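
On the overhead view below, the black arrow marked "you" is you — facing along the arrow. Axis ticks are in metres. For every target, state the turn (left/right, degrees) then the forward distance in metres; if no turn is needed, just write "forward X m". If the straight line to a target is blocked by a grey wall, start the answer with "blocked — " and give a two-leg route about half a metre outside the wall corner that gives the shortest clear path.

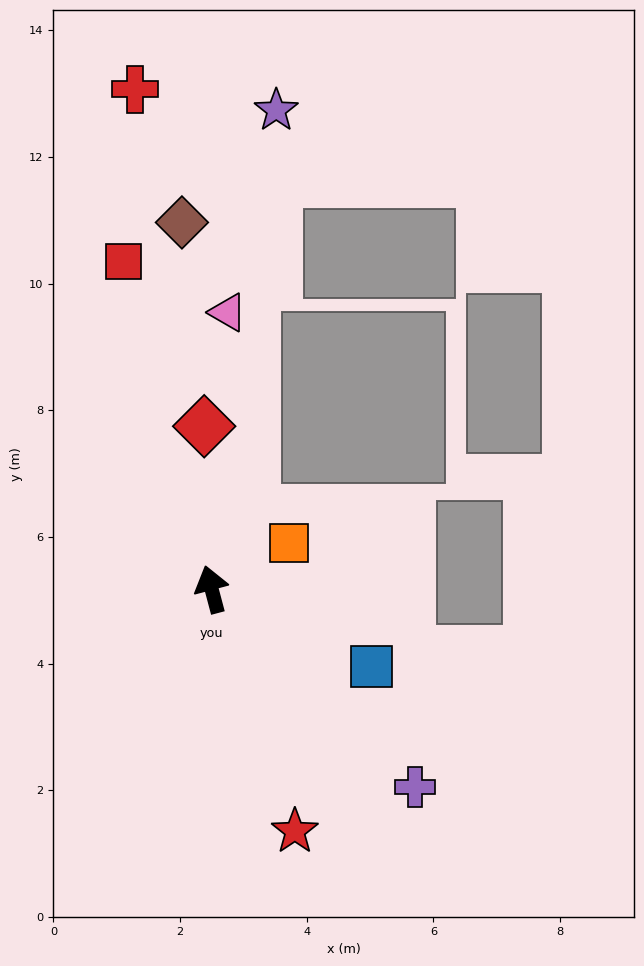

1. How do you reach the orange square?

turn right 74°, forward 1.4 m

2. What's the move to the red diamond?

turn right 12°, forward 2.6 m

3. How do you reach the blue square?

turn right 131°, forward 2.8 m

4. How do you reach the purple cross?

turn right 149°, forward 4.5 m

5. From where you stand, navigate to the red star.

turn right 176°, forward 4.0 m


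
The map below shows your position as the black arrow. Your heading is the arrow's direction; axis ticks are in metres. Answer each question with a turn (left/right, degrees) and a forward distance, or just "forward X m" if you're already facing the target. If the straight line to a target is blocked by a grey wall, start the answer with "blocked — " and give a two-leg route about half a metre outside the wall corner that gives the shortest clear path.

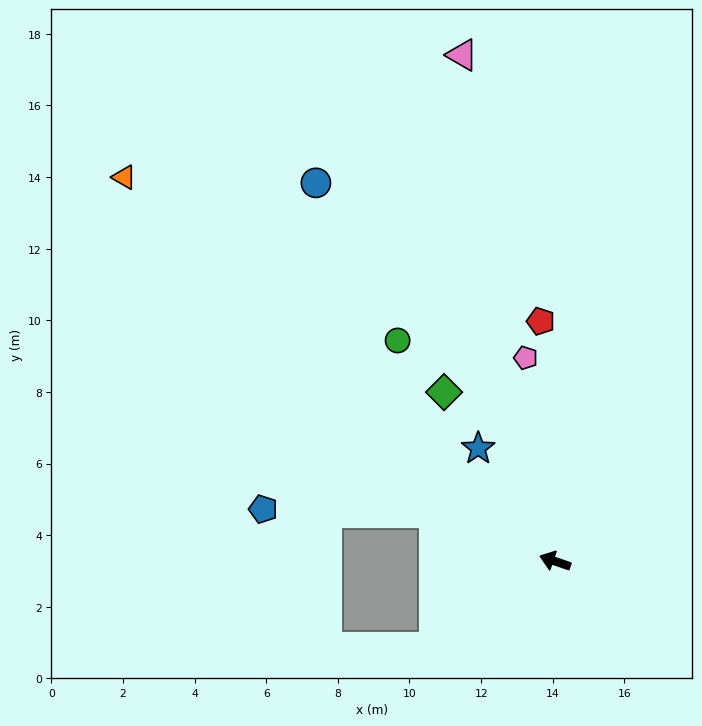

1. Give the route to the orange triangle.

turn right 23°, forward 16.1 m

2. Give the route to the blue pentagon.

blocked — turn right 3°, forward 3.6 m, then turn left 21°, forward 4.8 m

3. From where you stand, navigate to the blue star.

turn right 37°, forward 3.8 m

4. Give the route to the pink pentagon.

turn right 63°, forward 5.7 m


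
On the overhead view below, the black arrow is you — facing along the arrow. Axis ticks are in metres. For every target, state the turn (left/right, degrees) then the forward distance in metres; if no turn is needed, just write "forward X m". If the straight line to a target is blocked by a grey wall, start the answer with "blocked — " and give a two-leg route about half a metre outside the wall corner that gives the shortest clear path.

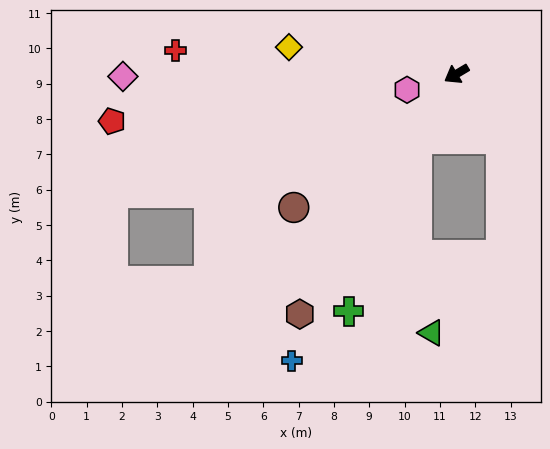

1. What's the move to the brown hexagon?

turn left 26°, forward 8.1 m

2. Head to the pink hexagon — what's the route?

turn right 13°, forward 1.5 m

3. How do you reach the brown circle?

turn left 9°, forward 6.0 m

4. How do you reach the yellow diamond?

turn right 40°, forward 4.8 m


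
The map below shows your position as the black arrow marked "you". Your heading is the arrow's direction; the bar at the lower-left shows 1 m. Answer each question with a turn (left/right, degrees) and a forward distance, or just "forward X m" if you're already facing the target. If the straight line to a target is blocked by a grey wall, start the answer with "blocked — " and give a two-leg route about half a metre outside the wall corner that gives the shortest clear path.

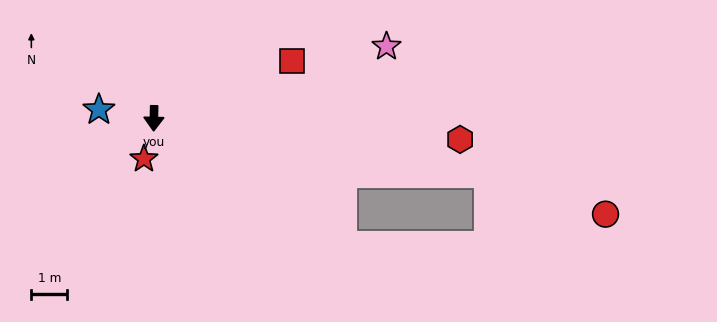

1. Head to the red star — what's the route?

turn right 13°, forward 1.2 m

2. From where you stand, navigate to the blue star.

turn right 98°, forward 1.5 m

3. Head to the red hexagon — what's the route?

turn left 87°, forward 8.5 m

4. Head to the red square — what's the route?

turn left 114°, forward 4.1 m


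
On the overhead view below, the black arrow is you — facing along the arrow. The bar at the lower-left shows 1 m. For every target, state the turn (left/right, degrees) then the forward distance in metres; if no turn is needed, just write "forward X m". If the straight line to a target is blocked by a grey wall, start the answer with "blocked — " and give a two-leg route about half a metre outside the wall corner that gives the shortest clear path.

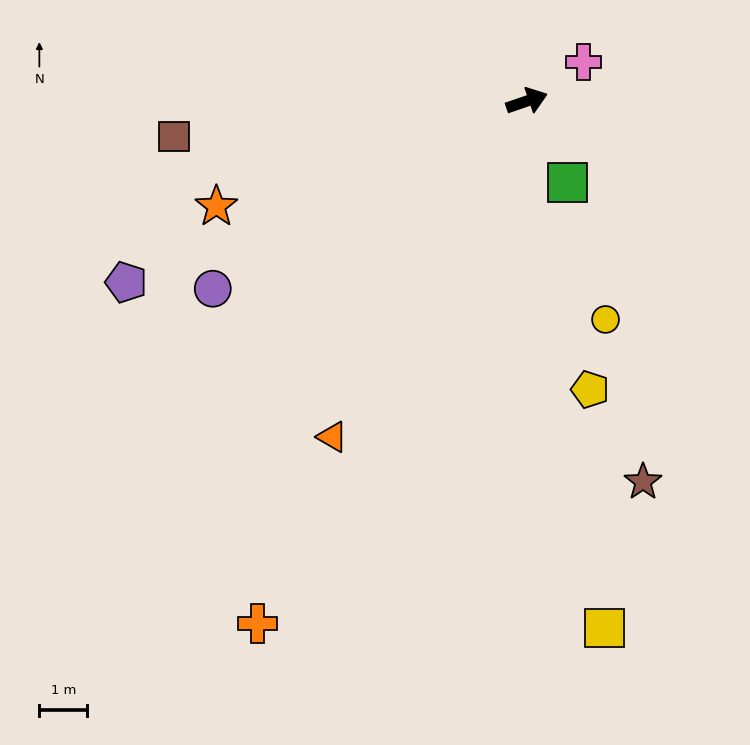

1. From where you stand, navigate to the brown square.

turn left 167°, forward 7.4 m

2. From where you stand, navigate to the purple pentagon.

turn right 175°, forward 9.1 m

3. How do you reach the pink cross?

turn left 16°, forward 1.4 m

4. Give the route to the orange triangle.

turn right 139°, forward 8.1 m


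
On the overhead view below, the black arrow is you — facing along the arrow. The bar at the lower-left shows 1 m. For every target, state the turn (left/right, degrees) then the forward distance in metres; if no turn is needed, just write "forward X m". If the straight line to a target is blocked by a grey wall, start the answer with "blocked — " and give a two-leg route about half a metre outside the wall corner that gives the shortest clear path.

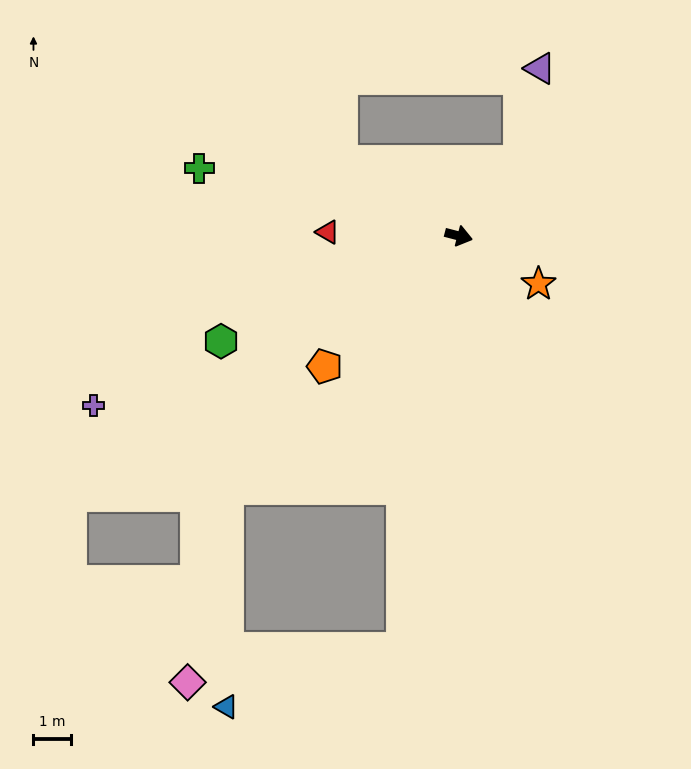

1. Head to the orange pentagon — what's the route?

turn right 121°, forward 5.0 m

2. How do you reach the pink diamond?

blocked — turn right 83°, forward 11.1 m, then turn right 73°, forward 5.8 m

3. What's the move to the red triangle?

turn right 167°, forward 3.5 m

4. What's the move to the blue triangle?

blocked — turn right 83°, forward 11.1 m, then turn right 64°, forward 4.9 m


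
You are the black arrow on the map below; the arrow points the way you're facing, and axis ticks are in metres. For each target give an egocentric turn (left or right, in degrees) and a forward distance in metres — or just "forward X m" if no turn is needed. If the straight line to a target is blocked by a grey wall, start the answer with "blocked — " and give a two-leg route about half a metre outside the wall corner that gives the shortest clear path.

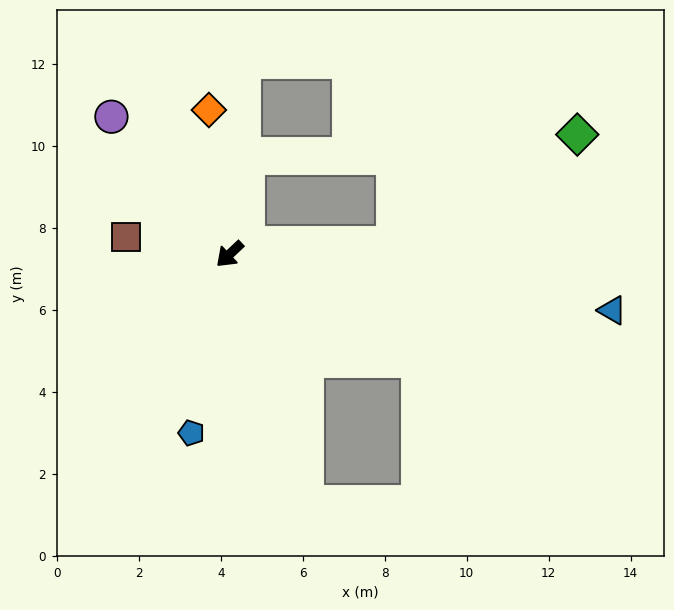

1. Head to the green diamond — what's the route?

blocked — turn left 141°, forward 4.0 m, then turn left 26°, forward 5.2 m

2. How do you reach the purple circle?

turn right 93°, forward 4.4 m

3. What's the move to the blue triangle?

turn left 128°, forward 9.4 m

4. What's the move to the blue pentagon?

turn left 35°, forward 4.5 m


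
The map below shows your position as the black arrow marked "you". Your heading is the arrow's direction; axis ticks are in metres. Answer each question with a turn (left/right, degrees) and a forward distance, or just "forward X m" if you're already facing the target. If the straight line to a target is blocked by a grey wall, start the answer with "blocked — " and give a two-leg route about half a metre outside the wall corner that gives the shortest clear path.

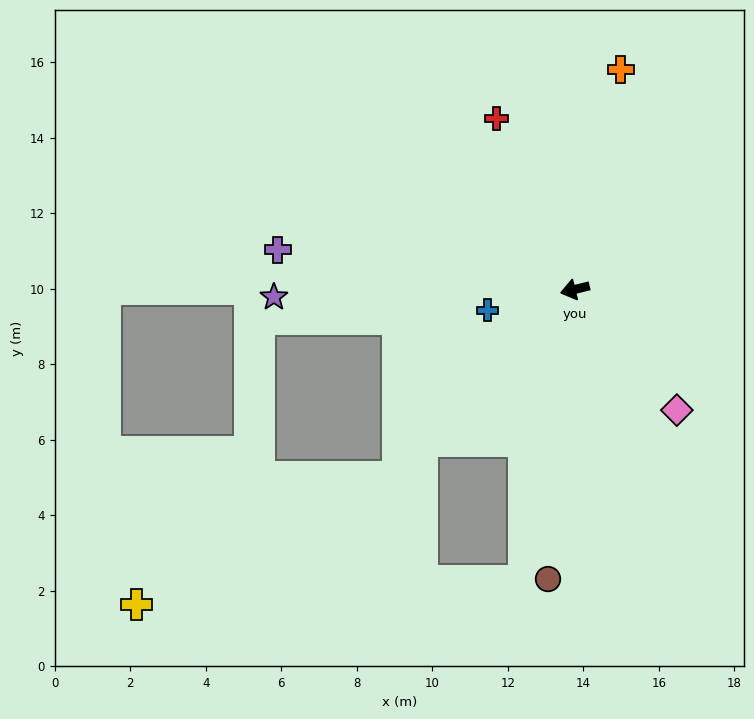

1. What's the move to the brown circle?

turn left 71°, forward 7.7 m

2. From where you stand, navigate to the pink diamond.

turn left 116°, forward 4.2 m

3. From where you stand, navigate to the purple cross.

turn right 21°, forward 7.9 m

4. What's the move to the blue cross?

forward 2.4 m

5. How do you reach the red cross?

turn right 79°, forward 5.0 m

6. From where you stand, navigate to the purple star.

turn right 12°, forward 8.0 m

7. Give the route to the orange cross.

turn right 115°, forward 5.9 m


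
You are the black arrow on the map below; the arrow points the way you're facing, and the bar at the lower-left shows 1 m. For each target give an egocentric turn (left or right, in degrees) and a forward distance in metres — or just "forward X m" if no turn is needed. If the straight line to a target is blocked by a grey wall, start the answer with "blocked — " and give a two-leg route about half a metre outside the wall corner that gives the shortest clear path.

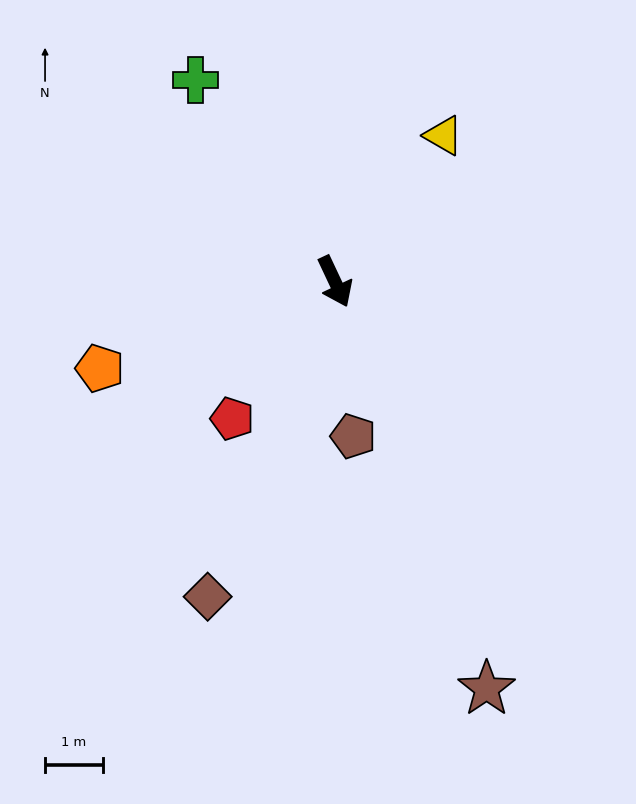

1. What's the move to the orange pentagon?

turn right 95°, forward 4.3 m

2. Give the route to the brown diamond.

turn right 47°, forward 5.9 m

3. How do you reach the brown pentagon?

turn right 18°, forward 2.7 m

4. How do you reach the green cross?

turn right 171°, forward 4.2 m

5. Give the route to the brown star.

turn right 5°, forward 7.5 m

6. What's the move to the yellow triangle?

turn left 118°, forward 3.1 m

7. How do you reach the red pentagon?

turn right 62°, forward 3.0 m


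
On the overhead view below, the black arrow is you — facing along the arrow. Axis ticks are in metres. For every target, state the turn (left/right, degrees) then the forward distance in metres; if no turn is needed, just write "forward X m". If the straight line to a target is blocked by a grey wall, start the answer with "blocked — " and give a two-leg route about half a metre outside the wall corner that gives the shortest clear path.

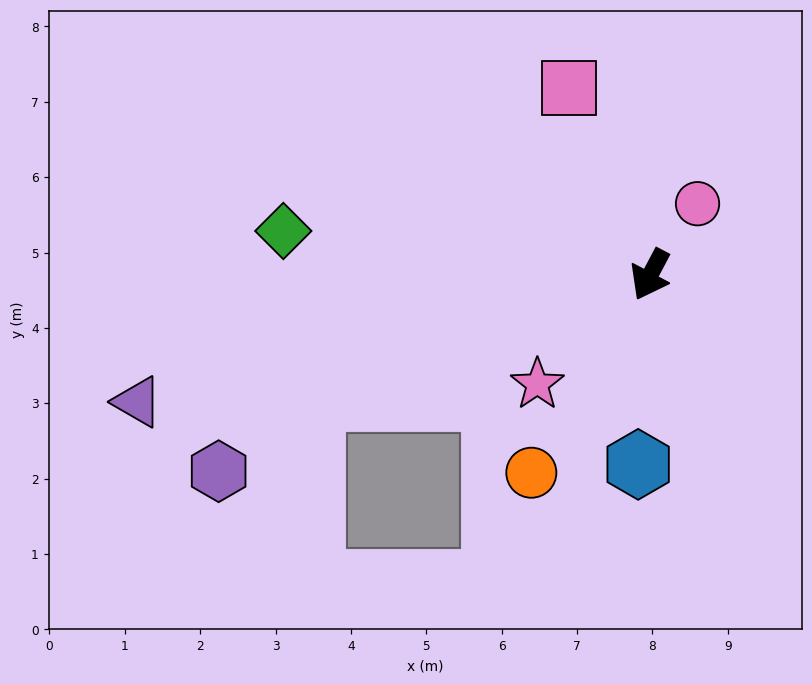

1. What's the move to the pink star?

turn right 18°, forward 2.1 m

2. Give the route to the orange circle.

turn right 3°, forward 3.1 m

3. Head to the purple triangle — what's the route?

turn right 48°, forward 7.0 m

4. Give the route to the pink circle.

turn left 174°, forward 1.1 m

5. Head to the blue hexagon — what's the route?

turn left 24°, forward 2.5 m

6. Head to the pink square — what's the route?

turn right 129°, forward 2.7 m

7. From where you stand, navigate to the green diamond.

turn right 69°, forward 4.9 m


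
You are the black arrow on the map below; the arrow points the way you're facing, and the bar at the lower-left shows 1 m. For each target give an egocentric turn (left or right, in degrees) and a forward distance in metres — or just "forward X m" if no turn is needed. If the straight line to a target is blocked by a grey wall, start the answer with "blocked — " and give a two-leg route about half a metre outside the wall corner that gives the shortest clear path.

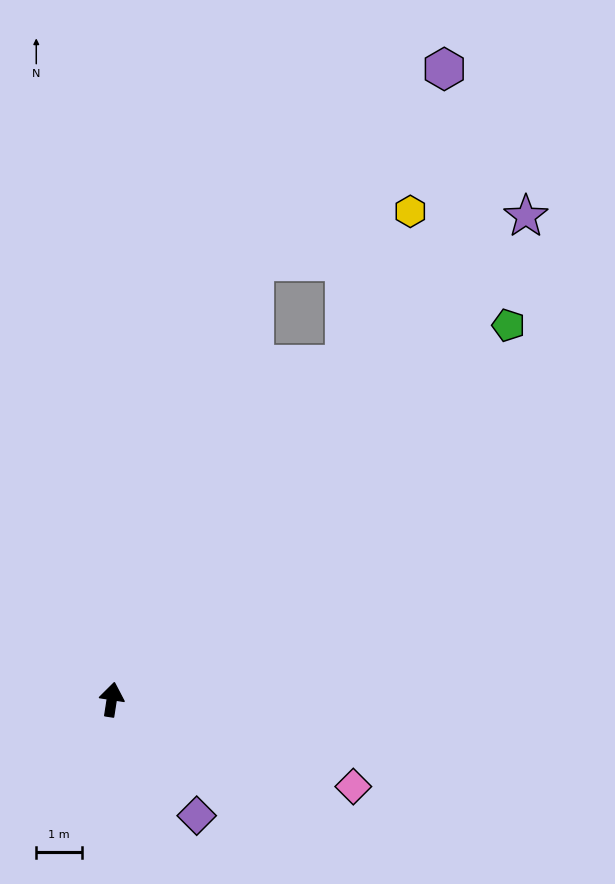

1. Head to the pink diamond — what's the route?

turn right 101°, forward 5.7 m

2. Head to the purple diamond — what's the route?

turn right 135°, forward 3.2 m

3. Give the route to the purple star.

turn right 32°, forward 14.0 m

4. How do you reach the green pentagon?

turn right 38°, forward 12.0 m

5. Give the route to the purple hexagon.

blocked — turn right 9°, forward 10.1 m, then turn right 27°, forward 5.9 m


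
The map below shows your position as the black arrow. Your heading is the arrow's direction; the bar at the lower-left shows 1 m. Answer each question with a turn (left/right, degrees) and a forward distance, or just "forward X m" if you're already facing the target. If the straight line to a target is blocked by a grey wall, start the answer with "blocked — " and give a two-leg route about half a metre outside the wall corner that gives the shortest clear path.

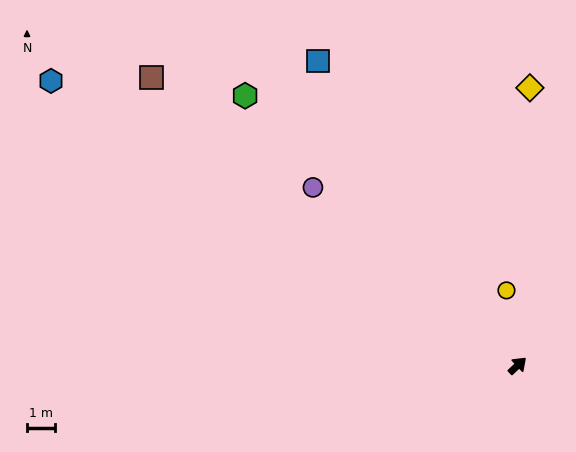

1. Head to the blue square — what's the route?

turn left 80°, forward 12.9 m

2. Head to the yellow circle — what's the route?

turn left 55°, forward 2.7 m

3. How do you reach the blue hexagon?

turn left 105°, forward 19.3 m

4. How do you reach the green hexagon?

turn left 92°, forward 13.6 m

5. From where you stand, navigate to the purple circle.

turn left 96°, forward 9.6 m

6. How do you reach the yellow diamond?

turn left 44°, forward 9.8 m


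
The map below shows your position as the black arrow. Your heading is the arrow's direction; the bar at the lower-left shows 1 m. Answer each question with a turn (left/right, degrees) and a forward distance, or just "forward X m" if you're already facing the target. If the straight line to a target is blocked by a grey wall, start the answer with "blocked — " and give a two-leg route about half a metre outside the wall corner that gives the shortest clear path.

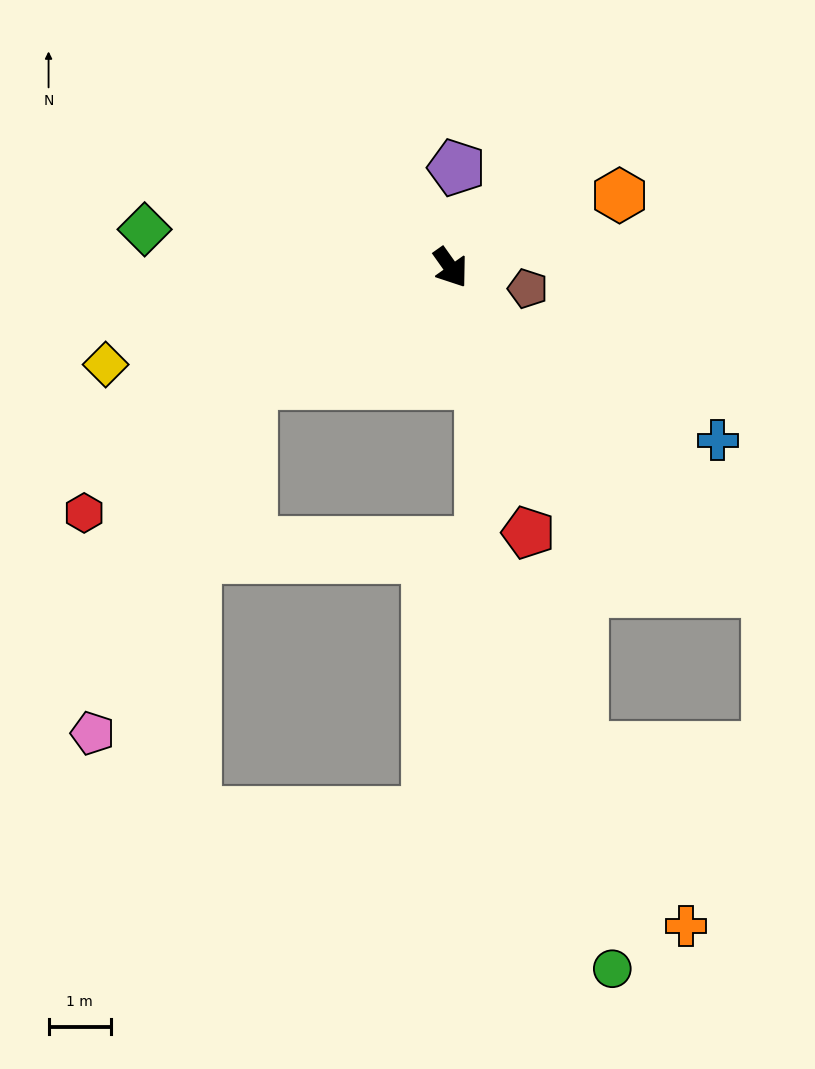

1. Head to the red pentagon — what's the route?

turn right 19°, forward 4.4 m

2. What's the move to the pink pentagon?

blocked — turn right 95°, forward 3.7 m, then turn left 35°, forward 6.2 m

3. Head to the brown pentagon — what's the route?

turn left 39°, forward 1.3 m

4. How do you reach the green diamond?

turn right 132°, forward 4.9 m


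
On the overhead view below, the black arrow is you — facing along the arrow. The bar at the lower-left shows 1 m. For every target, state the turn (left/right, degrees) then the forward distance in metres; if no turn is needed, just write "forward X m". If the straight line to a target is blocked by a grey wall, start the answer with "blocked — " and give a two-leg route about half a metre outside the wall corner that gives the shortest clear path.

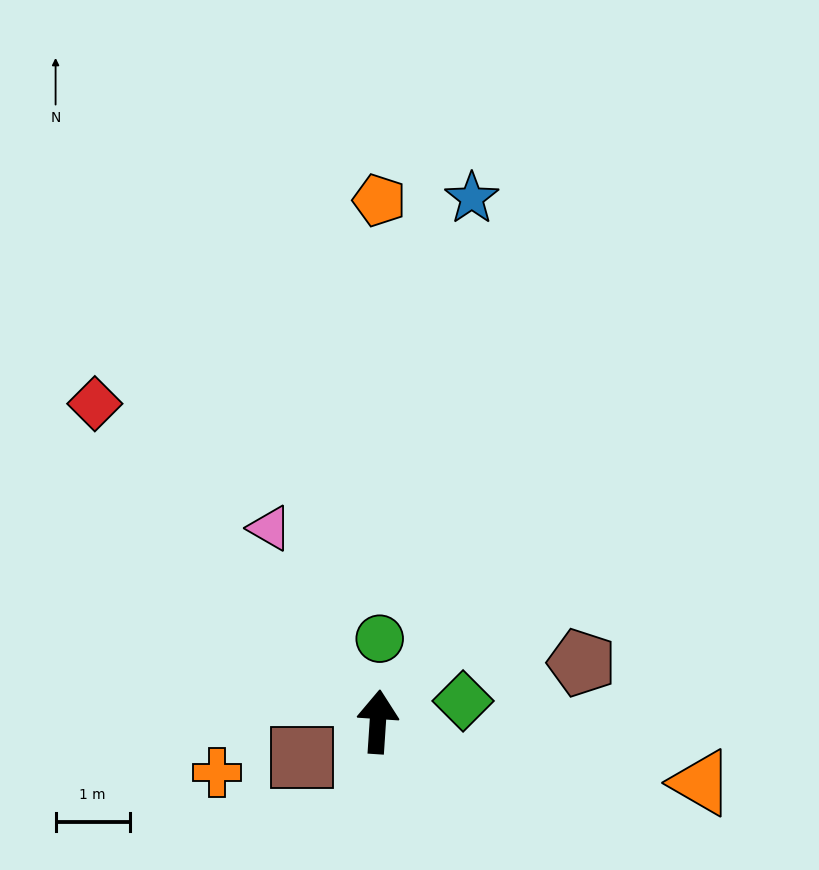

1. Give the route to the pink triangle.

turn left 33°, forward 3.0 m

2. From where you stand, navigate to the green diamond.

turn right 72°, forward 1.2 m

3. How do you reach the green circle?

turn left 2°, forward 1.1 m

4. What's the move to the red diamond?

turn left 45°, forward 5.7 m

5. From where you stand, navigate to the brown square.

turn left 119°, forward 1.1 m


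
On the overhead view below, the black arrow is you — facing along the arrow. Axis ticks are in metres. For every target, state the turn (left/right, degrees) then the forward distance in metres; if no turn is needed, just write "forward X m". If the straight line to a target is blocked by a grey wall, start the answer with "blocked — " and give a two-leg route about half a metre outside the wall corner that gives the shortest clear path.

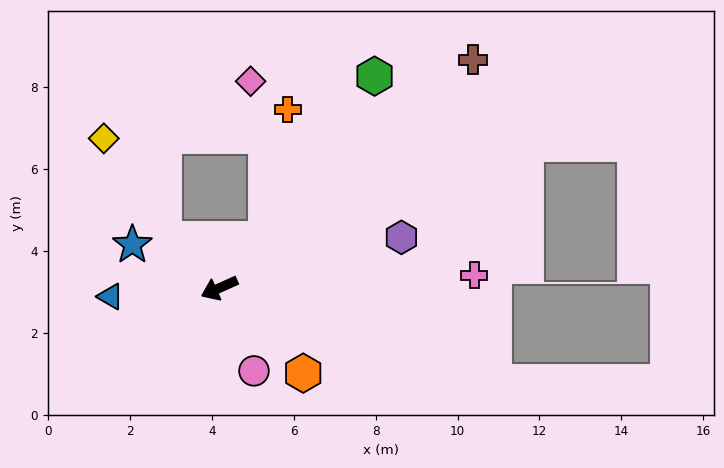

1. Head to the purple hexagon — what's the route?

turn left 171°, forward 4.6 m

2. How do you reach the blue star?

turn right 51°, forward 2.4 m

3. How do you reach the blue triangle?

turn right 20°, forward 2.7 m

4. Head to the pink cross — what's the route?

turn left 159°, forward 6.2 m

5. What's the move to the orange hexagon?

turn left 111°, forward 2.9 m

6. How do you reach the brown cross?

turn right 162°, forward 8.3 m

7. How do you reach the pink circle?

turn left 89°, forward 2.2 m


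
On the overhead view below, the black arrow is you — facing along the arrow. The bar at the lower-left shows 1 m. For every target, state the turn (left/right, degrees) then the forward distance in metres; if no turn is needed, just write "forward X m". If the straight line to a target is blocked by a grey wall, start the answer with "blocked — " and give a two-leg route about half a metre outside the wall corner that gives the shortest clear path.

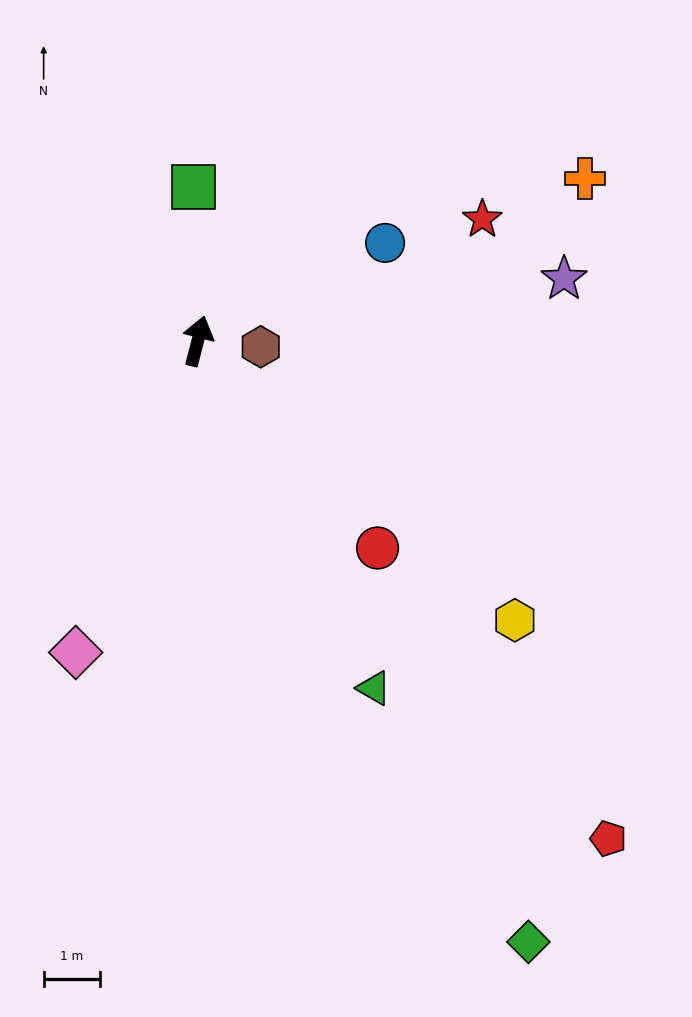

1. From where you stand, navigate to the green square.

turn left 16°, forward 2.7 m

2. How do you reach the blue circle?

turn right 48°, forward 3.7 m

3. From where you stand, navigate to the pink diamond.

turn left 173°, forward 5.9 m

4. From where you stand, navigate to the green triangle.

turn right 139°, forward 6.9 m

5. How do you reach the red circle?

turn right 125°, forward 4.8 m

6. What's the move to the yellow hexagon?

turn right 117°, forward 7.5 m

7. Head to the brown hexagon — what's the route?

turn right 81°, forward 1.1 m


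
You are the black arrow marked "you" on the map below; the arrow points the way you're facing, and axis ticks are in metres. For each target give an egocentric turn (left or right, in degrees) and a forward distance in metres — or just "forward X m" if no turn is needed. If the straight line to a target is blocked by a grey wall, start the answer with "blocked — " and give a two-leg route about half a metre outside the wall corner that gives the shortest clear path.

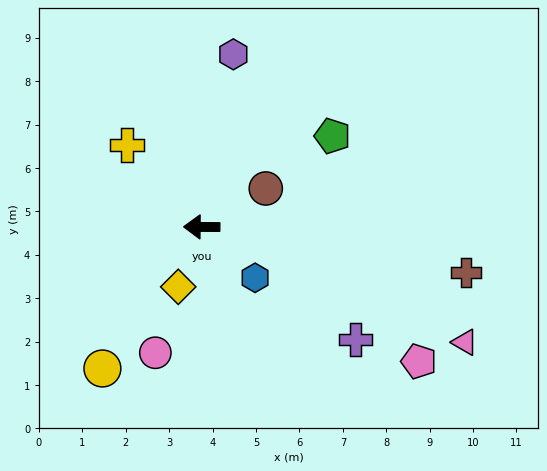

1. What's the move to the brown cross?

turn left 171°, forward 6.2 m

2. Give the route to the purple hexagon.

turn right 100°, forward 4.0 m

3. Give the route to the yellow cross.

turn right 47°, forward 2.6 m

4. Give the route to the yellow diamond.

turn left 69°, forward 1.5 m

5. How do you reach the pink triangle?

turn left 157°, forward 6.6 m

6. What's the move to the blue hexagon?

turn left 137°, forward 1.7 m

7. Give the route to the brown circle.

turn right 149°, forward 1.7 m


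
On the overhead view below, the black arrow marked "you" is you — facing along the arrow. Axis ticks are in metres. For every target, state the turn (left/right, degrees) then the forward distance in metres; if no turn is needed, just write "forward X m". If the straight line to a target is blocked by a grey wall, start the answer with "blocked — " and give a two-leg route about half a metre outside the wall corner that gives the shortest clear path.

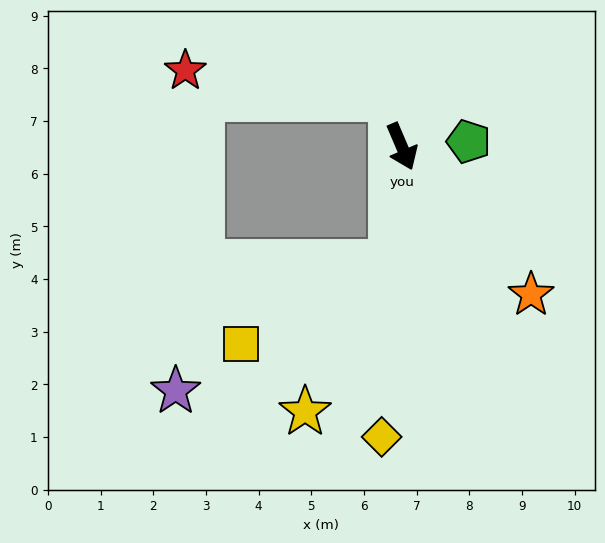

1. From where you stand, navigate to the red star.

blocked — turn left 170°, forward 0.9 m, then turn left 69°, forward 3.9 m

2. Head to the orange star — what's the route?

turn left 18°, forward 3.7 m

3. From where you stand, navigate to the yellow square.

blocked — turn right 28°, forward 2.2 m, then turn right 56°, forward 3.3 m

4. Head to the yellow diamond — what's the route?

turn right 27°, forward 5.5 m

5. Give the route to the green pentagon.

turn left 71°, forward 1.3 m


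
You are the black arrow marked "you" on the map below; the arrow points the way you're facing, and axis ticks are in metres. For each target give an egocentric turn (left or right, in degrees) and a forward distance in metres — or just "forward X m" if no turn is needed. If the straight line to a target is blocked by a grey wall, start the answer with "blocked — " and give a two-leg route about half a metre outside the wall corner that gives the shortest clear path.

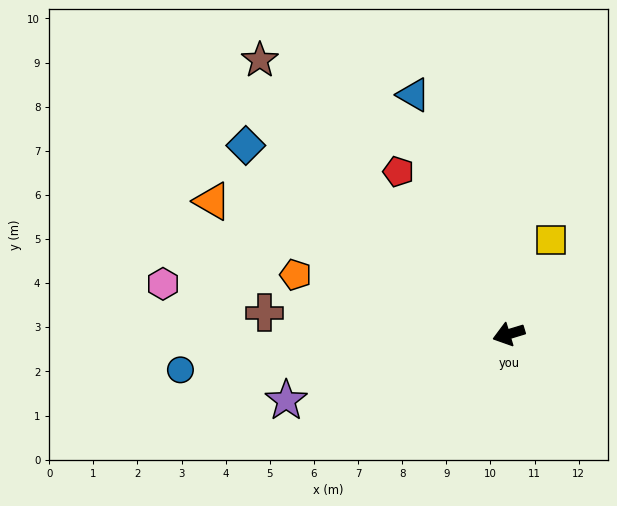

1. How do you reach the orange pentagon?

turn right 32°, forward 5.0 m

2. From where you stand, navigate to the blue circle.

turn right 11°, forward 7.5 m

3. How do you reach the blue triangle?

turn right 85°, forward 5.8 m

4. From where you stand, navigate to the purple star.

forward 5.3 m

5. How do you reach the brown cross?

turn right 22°, forward 5.6 m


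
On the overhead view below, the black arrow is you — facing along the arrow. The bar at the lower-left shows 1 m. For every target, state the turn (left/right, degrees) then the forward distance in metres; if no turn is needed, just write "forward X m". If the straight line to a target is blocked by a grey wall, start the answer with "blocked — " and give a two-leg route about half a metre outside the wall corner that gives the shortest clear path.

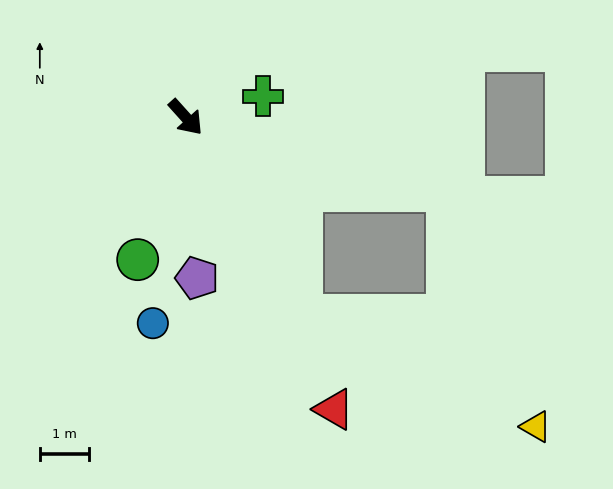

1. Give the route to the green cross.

turn left 63°, forward 1.6 m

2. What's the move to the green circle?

turn right 61°, forward 3.1 m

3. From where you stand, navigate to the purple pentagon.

turn right 38°, forward 3.3 m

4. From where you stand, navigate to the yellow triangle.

blocked — turn right 11°, forward 4.7 m, then turn left 33°, forward 5.3 m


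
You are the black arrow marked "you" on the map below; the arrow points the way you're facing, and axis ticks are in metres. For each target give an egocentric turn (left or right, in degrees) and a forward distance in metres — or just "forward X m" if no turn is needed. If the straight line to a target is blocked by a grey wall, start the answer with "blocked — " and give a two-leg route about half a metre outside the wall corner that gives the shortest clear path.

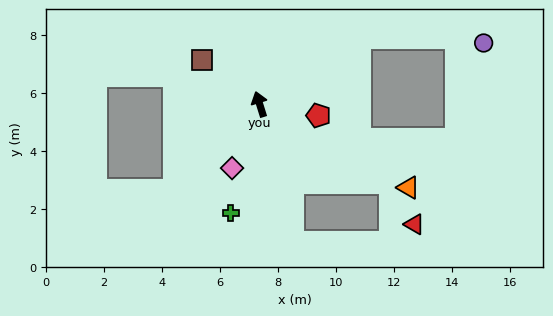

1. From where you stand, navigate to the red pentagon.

turn right 118°, forward 2.1 m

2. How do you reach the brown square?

turn left 35°, forward 2.5 m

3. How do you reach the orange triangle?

turn right 137°, forward 5.9 m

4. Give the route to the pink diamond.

turn left 139°, forward 2.4 m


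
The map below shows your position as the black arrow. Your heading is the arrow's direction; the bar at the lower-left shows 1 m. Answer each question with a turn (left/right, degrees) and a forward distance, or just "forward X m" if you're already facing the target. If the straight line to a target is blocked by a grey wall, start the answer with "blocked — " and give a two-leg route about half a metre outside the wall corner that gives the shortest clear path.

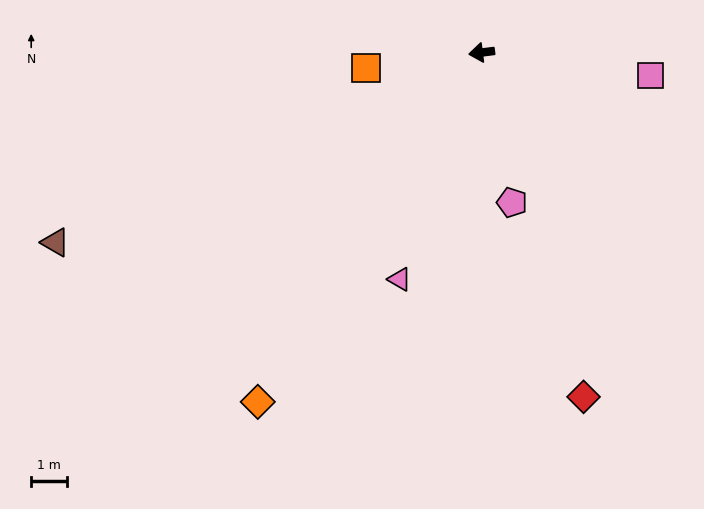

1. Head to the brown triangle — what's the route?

turn left 17°, forward 13.2 m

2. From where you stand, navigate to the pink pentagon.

turn left 94°, forward 4.3 m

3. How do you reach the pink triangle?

turn left 63°, forward 6.8 m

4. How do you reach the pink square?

turn left 165°, forward 4.8 m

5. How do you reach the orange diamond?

turn left 50°, forward 11.7 m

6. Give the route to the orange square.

forward 3.3 m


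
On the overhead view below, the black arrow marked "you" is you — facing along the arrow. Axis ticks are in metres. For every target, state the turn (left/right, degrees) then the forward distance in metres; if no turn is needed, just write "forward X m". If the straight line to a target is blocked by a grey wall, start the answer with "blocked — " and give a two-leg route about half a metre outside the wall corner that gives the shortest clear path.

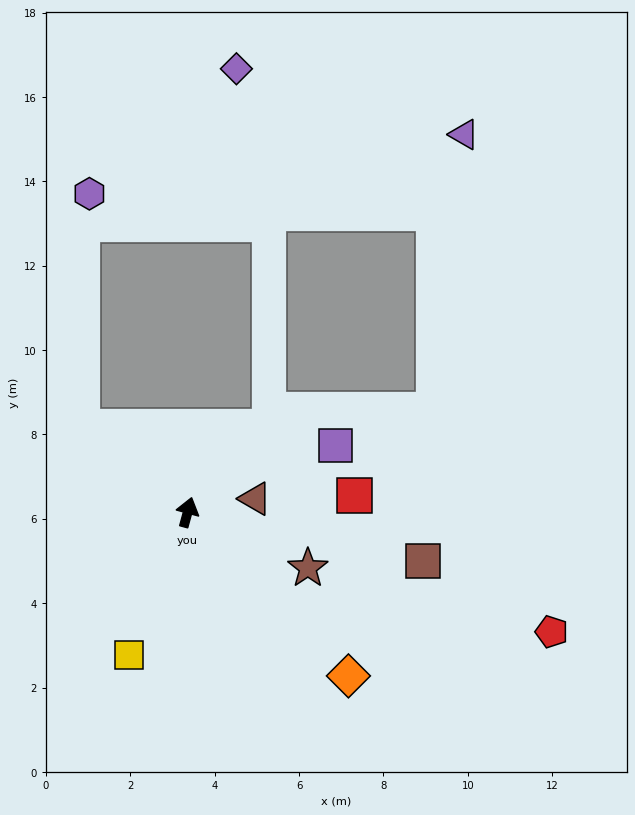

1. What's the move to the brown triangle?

turn right 63°, forward 1.6 m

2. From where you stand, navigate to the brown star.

turn right 100°, forward 3.1 m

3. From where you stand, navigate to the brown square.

turn right 87°, forward 5.7 m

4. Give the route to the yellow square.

turn left 173°, forward 3.7 m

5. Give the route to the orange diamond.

turn right 120°, forward 5.4 m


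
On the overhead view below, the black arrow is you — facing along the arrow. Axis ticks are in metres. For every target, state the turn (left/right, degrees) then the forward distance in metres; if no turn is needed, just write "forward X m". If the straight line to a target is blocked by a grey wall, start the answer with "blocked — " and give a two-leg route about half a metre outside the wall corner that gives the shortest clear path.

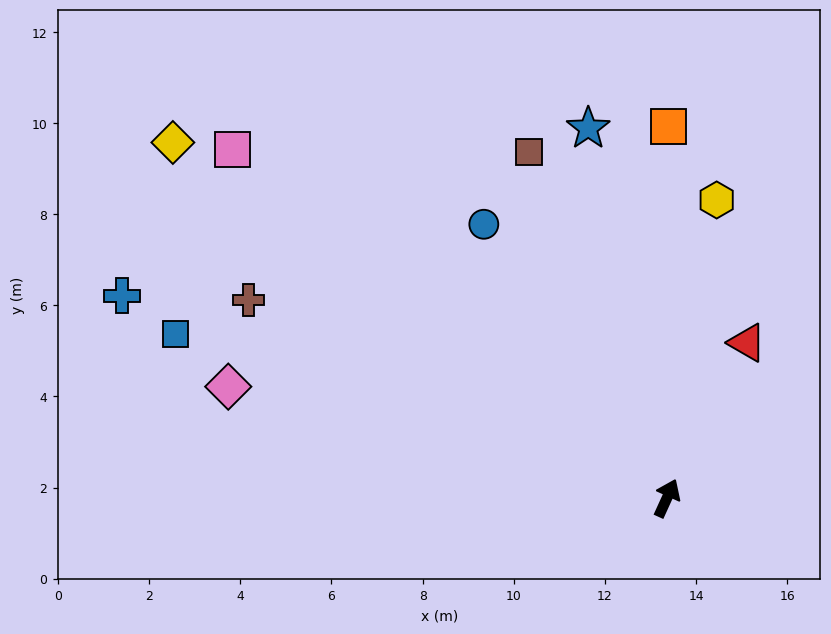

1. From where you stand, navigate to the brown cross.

turn left 89°, forward 10.2 m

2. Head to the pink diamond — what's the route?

turn left 100°, forward 9.9 m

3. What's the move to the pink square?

turn left 76°, forward 12.2 m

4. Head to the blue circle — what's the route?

turn left 58°, forward 7.2 m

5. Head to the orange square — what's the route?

turn left 24°, forward 8.2 m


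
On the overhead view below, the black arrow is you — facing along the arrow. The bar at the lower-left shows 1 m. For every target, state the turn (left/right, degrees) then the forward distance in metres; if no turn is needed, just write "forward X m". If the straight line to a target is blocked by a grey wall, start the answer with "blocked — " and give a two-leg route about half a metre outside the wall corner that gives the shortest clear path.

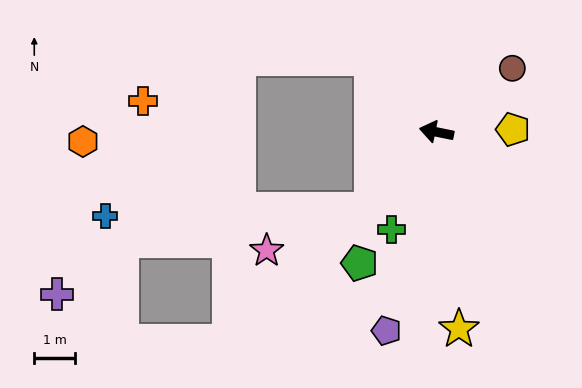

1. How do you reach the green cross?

turn left 77°, forward 2.7 m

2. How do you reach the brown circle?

turn right 128°, forward 2.4 m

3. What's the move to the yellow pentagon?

turn right 167°, forward 1.9 m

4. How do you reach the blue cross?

blocked — turn left 61°, forward 2.5 m, then turn right 48°, forward 6.6 m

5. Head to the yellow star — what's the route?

turn left 108°, forward 4.9 m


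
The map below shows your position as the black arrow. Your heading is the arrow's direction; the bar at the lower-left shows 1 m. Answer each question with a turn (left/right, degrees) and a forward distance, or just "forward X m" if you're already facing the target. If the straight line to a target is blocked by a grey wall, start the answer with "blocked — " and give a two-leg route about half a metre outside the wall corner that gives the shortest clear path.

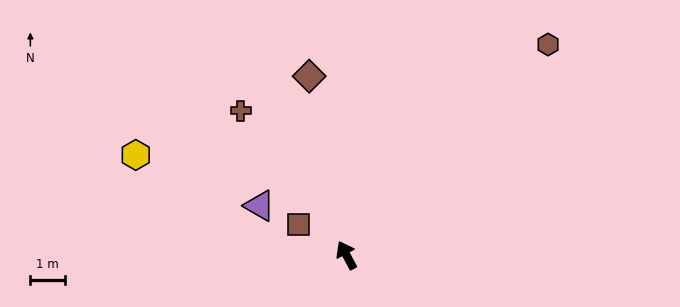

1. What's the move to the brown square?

turn left 30°, forward 1.6 m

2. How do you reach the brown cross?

turn left 8°, forward 5.1 m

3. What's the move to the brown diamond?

turn right 16°, forward 5.2 m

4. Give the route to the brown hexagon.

turn right 72°, forward 8.3 m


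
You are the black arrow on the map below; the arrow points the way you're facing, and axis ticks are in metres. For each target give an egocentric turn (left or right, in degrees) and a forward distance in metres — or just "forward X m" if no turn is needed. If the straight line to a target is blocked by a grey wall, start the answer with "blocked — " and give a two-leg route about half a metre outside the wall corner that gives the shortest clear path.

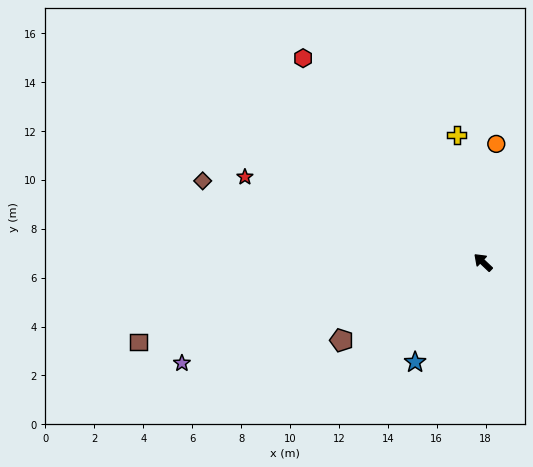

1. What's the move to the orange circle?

turn right 53°, forward 4.9 m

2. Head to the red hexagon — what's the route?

turn right 5°, forward 11.1 m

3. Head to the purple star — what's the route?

turn left 62°, forward 13.0 m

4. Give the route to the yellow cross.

turn right 35°, forward 5.3 m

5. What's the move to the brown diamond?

turn left 27°, forward 11.9 m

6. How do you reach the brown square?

turn left 57°, forward 14.5 m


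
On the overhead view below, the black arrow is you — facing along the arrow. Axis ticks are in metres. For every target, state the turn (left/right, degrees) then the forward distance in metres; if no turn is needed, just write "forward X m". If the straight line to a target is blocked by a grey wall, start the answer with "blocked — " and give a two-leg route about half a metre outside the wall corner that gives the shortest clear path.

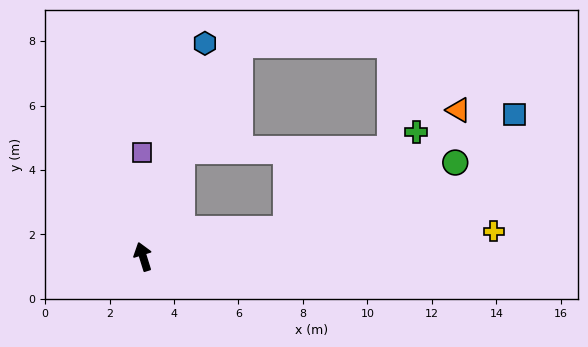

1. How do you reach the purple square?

turn right 17°, forward 3.2 m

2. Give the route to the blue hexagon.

turn right 33°, forward 6.9 m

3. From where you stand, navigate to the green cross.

blocked — turn right 97°, forward 4.5 m, then turn left 27°, forward 5.0 m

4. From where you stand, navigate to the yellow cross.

turn right 103°, forward 10.9 m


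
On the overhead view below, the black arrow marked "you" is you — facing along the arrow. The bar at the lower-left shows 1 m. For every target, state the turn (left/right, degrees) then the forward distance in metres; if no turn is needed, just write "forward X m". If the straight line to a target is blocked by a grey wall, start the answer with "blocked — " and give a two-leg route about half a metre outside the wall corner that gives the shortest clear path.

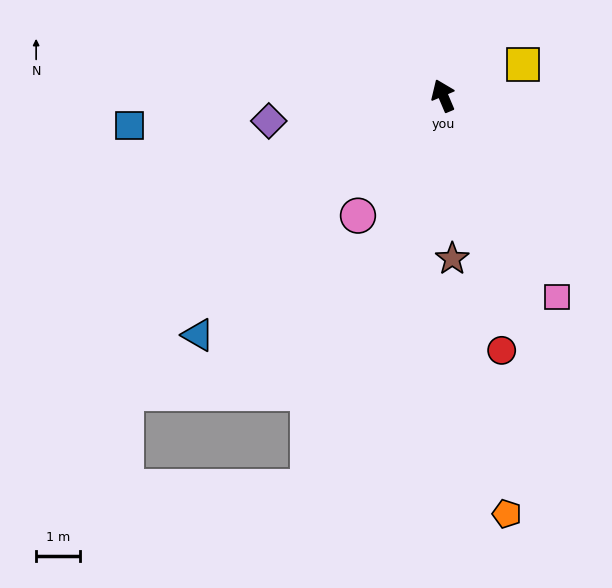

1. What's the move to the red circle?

turn left 170°, forward 6.0 m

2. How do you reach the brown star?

turn left 160°, forward 3.8 m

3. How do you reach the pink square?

turn right 174°, forward 5.3 m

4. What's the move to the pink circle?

turn left 122°, forward 3.4 m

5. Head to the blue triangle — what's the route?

turn left 111°, forward 7.9 m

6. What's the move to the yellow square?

turn right 92°, forward 2.0 m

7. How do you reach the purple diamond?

turn left 75°, forward 4.1 m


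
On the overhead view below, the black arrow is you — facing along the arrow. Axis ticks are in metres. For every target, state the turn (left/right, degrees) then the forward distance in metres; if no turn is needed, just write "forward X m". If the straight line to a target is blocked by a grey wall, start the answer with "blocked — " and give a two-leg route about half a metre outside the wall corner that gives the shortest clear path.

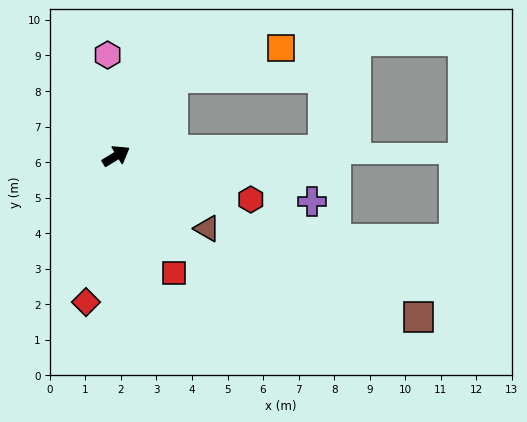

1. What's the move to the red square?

turn right 95°, forward 3.7 m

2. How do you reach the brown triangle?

turn right 70°, forward 3.3 m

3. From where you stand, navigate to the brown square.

turn right 59°, forward 9.6 m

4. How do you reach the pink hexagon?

turn left 64°, forward 2.8 m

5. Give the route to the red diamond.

turn right 133°, forward 4.2 m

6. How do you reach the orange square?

blocked — turn left 22°, forward 2.7 m, then turn right 38°, forward 3.2 m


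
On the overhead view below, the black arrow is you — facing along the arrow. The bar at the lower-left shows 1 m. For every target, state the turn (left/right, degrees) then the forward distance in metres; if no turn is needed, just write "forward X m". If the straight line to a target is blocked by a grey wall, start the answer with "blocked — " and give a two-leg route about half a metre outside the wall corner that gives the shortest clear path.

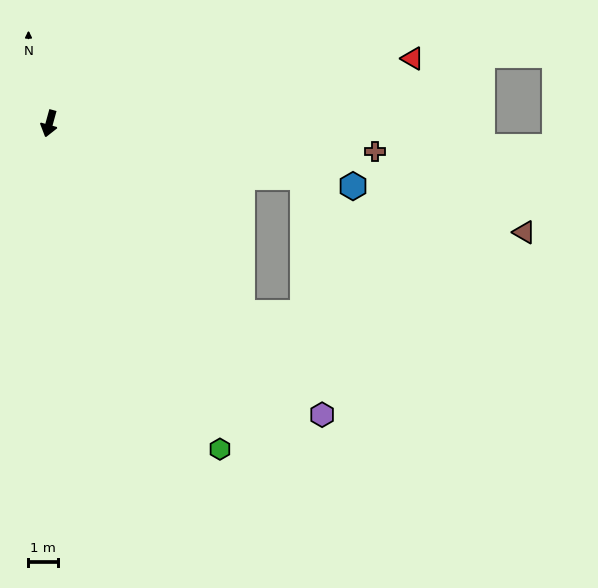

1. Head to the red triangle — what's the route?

turn left 116°, forward 12.4 m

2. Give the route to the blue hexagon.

turn left 94°, forward 10.4 m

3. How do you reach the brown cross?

turn left 101°, forward 11.0 m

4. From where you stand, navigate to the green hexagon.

turn left 43°, forward 12.4 m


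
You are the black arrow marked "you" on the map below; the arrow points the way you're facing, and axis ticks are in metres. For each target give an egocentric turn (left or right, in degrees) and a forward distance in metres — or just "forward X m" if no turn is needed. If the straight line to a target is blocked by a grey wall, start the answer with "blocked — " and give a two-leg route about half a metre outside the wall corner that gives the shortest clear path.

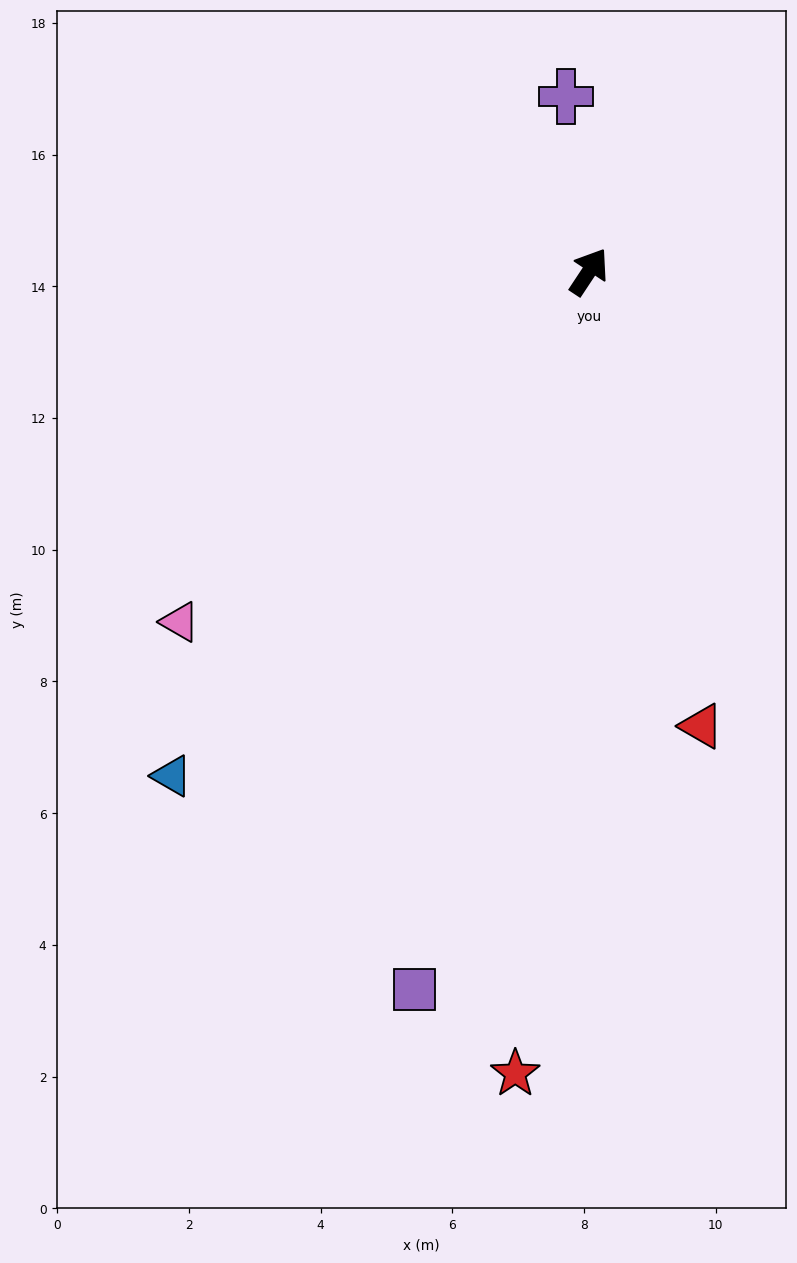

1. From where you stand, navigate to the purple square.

turn right 160°, forward 11.2 m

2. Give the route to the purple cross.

turn left 41°, forward 2.7 m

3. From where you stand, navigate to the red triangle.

turn right 133°, forward 7.1 m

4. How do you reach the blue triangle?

turn left 174°, forward 9.9 m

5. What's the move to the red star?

turn right 152°, forward 12.2 m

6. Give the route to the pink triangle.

turn left 164°, forward 8.2 m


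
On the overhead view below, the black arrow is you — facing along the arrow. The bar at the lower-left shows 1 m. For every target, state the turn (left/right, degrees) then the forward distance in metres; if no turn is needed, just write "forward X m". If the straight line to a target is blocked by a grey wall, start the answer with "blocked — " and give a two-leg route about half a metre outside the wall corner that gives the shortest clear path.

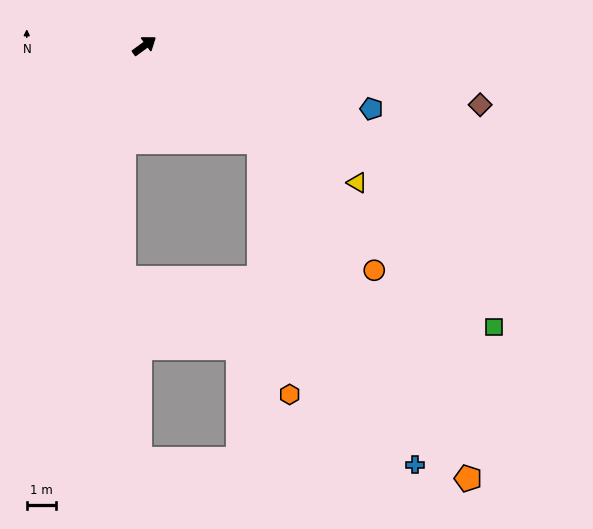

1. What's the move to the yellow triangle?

turn right 69°, forward 8.8 m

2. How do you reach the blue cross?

blocked — turn right 76°, forward 5.2 m, then turn right 24°, forward 12.4 m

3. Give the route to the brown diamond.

turn right 46°, forward 11.8 m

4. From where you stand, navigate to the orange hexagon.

blocked — turn right 76°, forward 5.2 m, then turn right 43°, forward 8.8 m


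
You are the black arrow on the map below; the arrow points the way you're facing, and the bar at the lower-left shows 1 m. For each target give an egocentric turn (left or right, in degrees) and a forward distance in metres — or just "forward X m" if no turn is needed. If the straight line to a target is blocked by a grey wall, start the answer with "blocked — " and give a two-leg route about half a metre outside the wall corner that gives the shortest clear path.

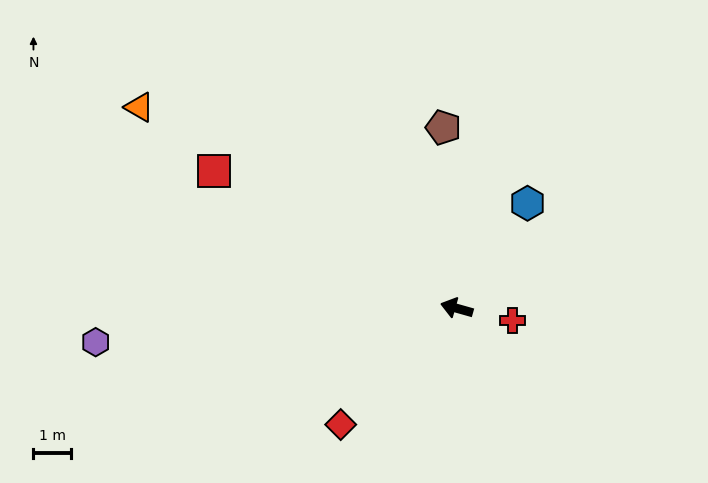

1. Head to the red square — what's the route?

turn right 14°, forward 7.5 m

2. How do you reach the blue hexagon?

turn right 108°, forward 3.4 m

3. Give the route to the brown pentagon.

turn right 70°, forward 4.9 m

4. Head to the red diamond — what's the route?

turn left 61°, forward 4.4 m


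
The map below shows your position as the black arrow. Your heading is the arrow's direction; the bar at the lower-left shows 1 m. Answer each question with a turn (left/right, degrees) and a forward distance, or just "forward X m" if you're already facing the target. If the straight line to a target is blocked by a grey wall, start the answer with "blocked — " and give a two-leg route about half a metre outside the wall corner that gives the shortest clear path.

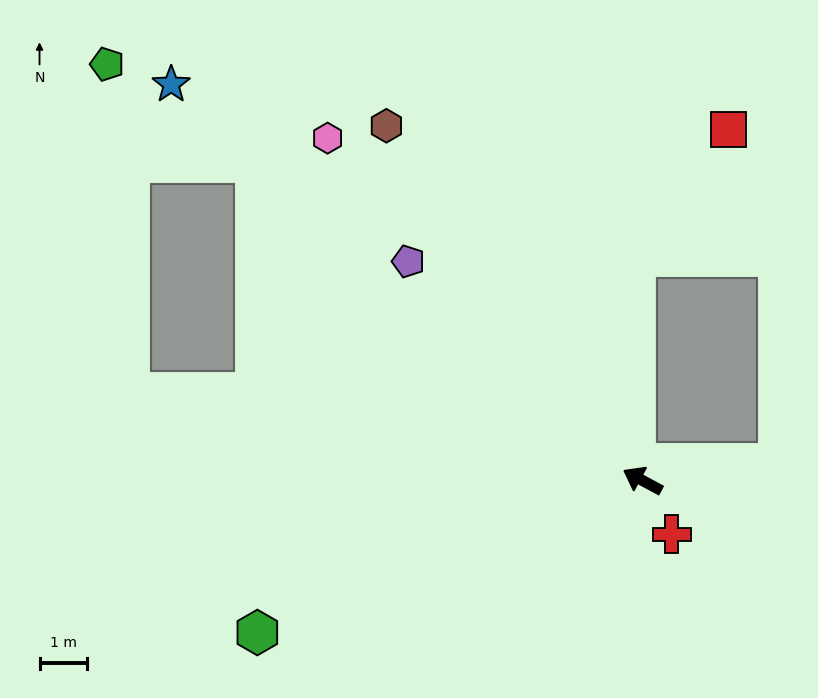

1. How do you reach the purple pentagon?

turn right 15°, forward 6.8 m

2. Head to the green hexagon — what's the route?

turn left 50°, forward 8.8 m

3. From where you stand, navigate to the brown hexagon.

turn right 26°, forward 9.3 m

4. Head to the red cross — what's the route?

turn left 147°, forward 1.3 m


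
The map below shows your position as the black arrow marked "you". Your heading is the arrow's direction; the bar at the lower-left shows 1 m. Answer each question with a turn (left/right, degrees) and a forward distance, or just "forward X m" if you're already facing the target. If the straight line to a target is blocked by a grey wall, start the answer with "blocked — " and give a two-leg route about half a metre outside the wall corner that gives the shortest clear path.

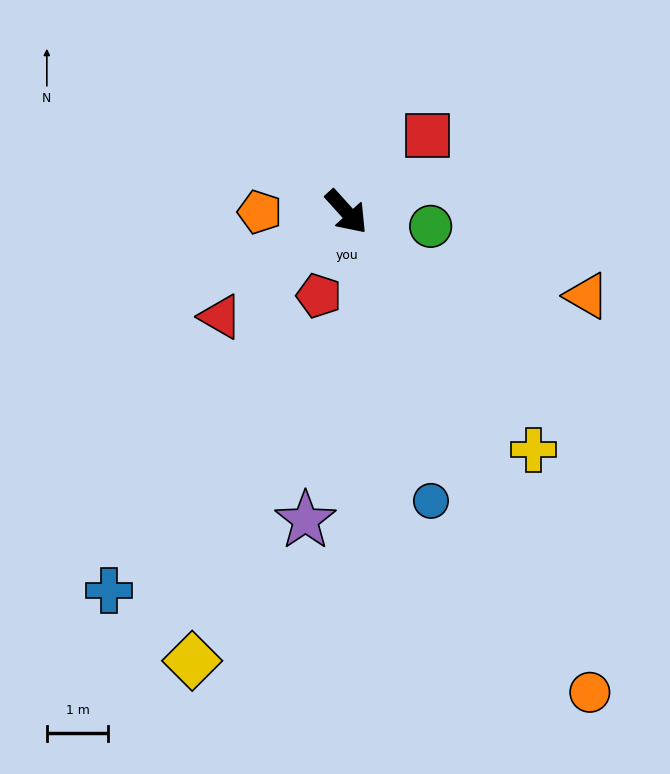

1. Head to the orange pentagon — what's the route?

turn right 132°, forward 1.4 m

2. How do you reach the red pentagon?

turn right 60°, forward 1.4 m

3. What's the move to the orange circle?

turn right 15°, forward 8.7 m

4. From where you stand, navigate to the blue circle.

turn right 26°, forward 4.9 m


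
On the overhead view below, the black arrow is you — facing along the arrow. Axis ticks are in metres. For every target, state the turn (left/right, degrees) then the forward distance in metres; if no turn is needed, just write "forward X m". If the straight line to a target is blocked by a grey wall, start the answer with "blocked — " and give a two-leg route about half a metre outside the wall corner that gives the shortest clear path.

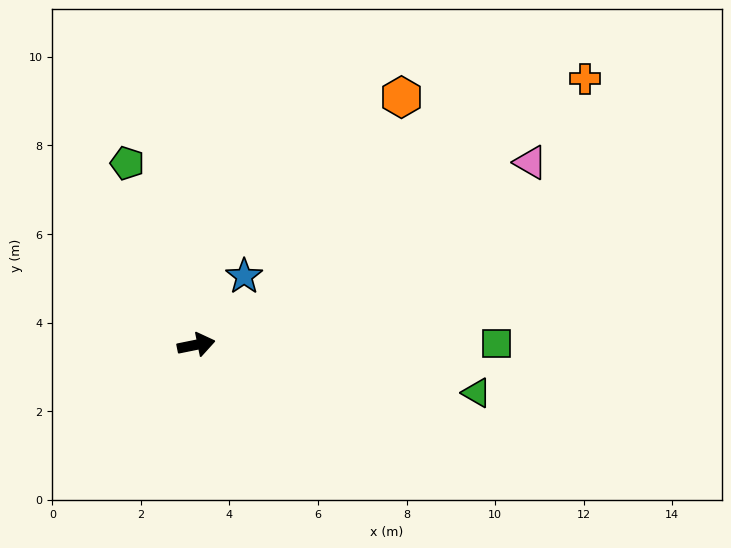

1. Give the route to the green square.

turn right 11°, forward 6.8 m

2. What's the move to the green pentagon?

turn left 99°, forward 4.4 m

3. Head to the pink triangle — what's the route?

turn left 17°, forward 8.6 m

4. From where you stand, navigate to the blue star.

turn left 44°, forward 1.9 m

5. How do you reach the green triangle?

turn right 21°, forward 6.4 m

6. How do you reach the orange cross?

turn left 23°, forward 10.6 m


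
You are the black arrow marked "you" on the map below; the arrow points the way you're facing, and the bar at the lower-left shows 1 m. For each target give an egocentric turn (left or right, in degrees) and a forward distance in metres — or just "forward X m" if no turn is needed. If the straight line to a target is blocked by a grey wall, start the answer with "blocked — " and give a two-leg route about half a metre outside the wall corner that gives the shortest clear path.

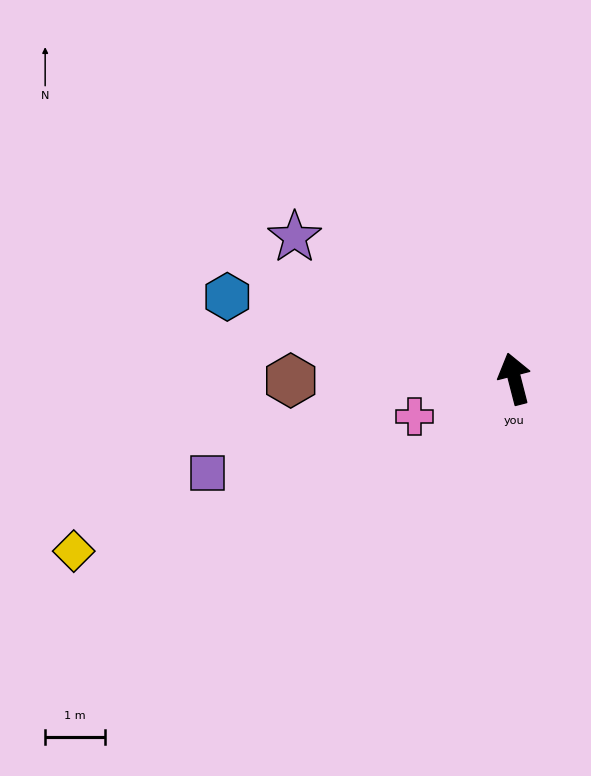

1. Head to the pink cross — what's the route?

turn left 96°, forward 1.8 m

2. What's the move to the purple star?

turn left 43°, forward 4.3 m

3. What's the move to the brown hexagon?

turn left 76°, forward 3.7 m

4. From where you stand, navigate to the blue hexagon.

turn left 60°, forward 5.0 m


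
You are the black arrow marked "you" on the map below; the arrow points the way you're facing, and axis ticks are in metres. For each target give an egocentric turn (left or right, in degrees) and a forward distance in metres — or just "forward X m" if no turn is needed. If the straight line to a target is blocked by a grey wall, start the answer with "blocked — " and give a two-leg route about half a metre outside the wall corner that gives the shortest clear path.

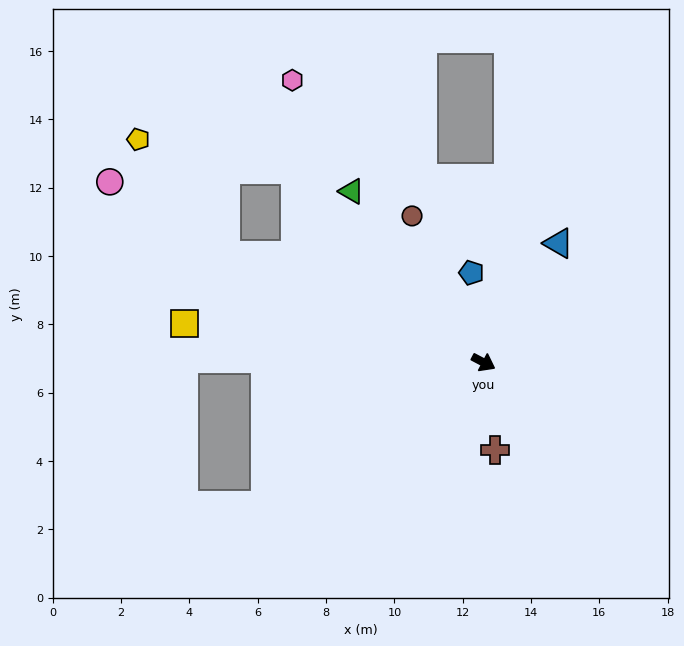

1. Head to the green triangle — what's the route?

turn left 155°, forward 6.3 m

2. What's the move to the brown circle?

turn left 144°, forward 4.8 m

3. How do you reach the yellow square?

turn right 160°, forward 8.8 m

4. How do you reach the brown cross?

turn right 55°, forward 2.6 m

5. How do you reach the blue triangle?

turn left 86°, forward 4.1 m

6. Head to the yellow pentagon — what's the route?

blocked — turn right 175°, forward 8.2 m, then turn right 30°, forward 4.3 m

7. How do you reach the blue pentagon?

turn left 125°, forward 2.6 m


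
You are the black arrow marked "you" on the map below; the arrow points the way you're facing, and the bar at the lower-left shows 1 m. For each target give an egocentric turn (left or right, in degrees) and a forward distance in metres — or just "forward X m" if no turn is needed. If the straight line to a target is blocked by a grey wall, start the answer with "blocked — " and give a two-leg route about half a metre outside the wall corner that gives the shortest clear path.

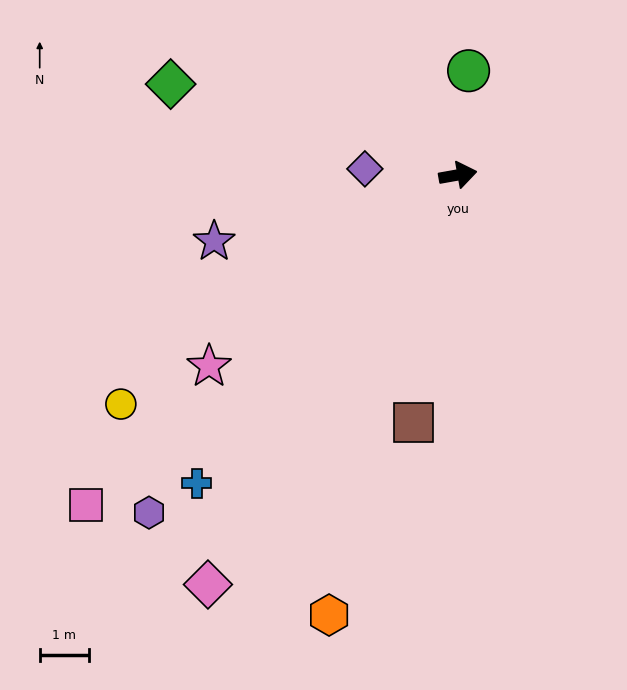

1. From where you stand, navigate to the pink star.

turn right 153°, forward 6.3 m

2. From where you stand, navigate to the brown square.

turn right 110°, forward 5.1 m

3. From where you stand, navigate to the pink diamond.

turn right 131°, forward 9.7 m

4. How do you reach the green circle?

turn left 74°, forward 2.1 m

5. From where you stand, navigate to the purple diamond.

turn left 166°, forward 1.9 m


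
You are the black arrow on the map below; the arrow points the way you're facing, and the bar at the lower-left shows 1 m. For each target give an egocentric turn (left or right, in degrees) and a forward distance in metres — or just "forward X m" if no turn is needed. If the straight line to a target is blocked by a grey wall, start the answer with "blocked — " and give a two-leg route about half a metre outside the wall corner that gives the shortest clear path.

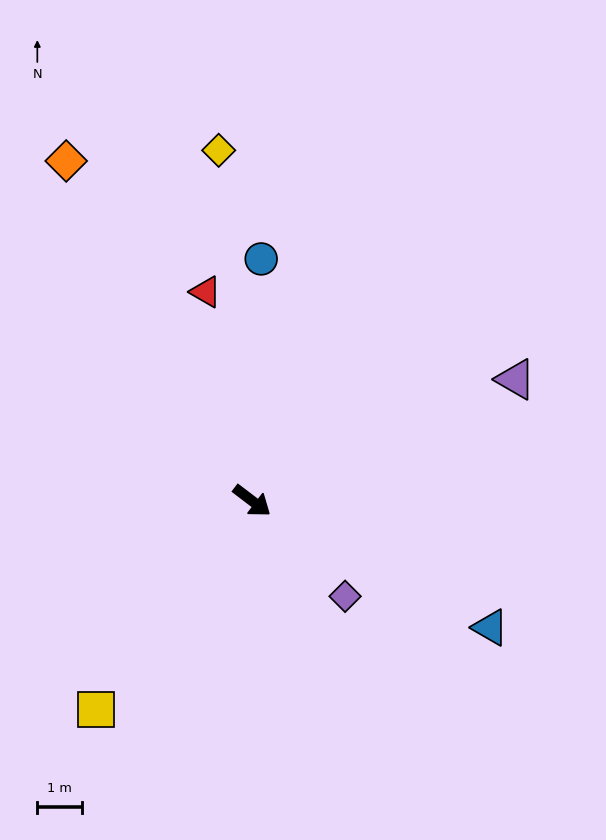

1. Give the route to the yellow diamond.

turn left 133°, forward 7.8 m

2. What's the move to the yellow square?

turn right 90°, forward 5.8 m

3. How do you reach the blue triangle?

turn left 9°, forward 6.0 m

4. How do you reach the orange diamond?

turn left 156°, forward 8.6 m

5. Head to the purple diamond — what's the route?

turn right 8°, forward 3.0 m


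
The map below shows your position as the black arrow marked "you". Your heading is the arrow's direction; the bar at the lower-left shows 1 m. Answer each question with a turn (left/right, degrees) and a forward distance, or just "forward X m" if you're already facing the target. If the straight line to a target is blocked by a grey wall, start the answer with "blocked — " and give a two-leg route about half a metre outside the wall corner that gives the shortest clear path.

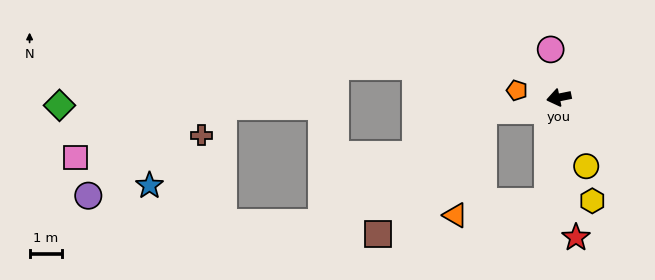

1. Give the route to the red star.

turn left 86°, forward 4.4 m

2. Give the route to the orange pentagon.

turn right 21°, forward 1.3 m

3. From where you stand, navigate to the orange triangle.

blocked — turn left 72°, forward 3.3 m, then turn right 75°, forward 2.9 m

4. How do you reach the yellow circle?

turn left 100°, forward 2.3 m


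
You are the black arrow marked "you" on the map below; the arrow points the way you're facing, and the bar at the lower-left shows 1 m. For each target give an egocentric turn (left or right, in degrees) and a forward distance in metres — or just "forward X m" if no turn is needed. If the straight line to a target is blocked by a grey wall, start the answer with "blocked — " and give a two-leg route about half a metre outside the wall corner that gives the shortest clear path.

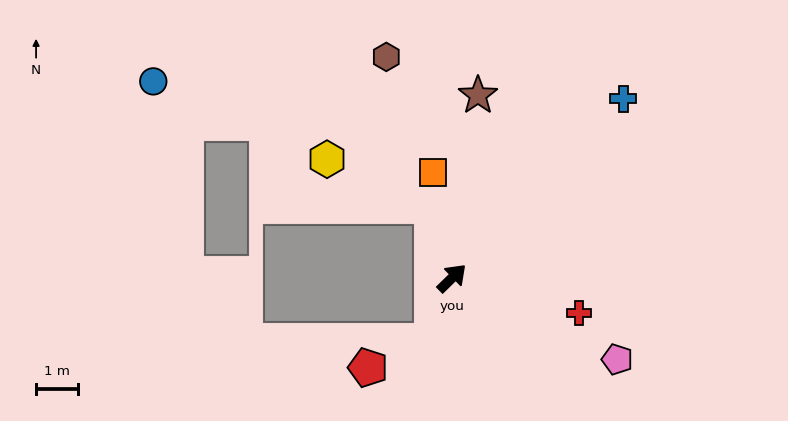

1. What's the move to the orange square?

turn left 56°, forward 2.5 m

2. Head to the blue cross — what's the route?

forward 5.9 m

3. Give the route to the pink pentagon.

turn right 71°, forward 4.4 m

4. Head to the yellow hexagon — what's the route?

blocked — turn left 61°, forward 1.8 m, then turn left 51°, forward 2.7 m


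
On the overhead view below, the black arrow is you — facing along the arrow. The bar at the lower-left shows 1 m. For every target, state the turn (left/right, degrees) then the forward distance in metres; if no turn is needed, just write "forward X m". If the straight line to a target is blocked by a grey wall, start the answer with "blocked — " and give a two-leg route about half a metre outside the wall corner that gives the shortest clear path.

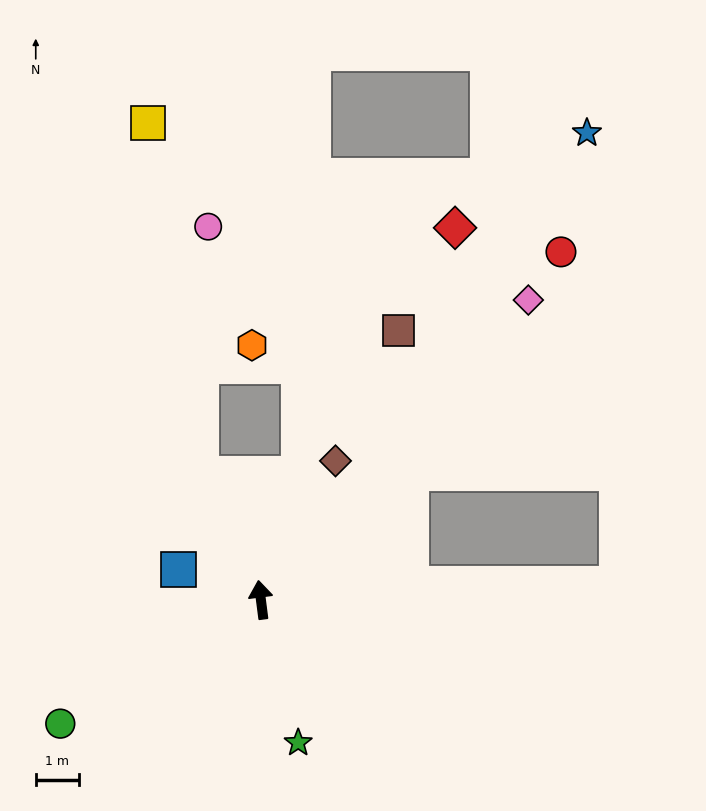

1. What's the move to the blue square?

turn left 62°, forward 2.0 m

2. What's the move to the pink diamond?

turn right 49°, forward 9.4 m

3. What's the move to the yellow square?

blocked — turn left 18°, forward 3.2 m, then turn right 17°, forward 8.3 m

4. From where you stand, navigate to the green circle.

turn left 114°, forward 5.5 m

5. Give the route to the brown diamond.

turn right 36°, forward 3.7 m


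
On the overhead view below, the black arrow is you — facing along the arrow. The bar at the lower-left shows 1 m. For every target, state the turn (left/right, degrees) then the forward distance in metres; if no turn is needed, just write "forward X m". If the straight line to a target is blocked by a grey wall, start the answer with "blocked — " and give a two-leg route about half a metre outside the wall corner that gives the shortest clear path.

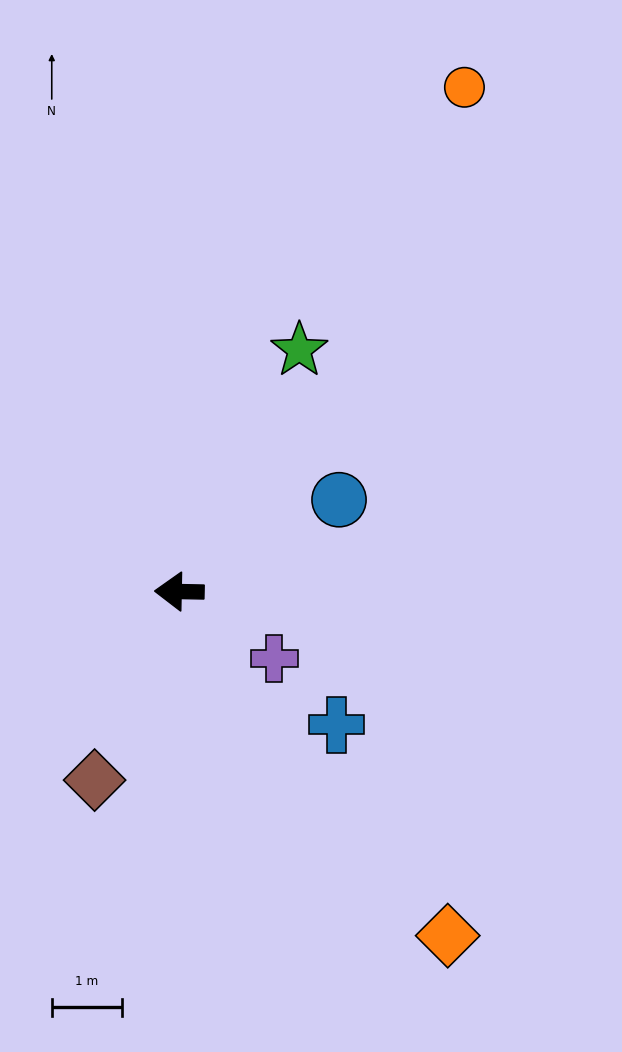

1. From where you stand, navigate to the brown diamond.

turn left 67°, forward 2.9 m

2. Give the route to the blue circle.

turn right 149°, forward 2.6 m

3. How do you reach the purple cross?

turn left 146°, forward 1.7 m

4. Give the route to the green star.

turn right 115°, forward 3.8 m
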